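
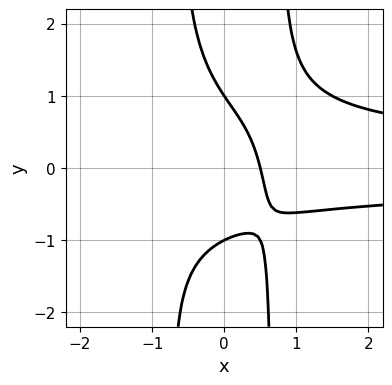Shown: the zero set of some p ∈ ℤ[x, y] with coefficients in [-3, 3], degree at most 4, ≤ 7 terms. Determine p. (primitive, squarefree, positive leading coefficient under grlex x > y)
1. Degree: no degree-3 curve has this shape, so deg p = 4.
2. Checking where it meets the axes: among the integer gridlines, it crosses the y-axis at y ∈ {-1, 1}.
3. Together with the visible shape, these determine p as stated.

2*x^2*y^2 - x*y - y^2 - 2*x + 1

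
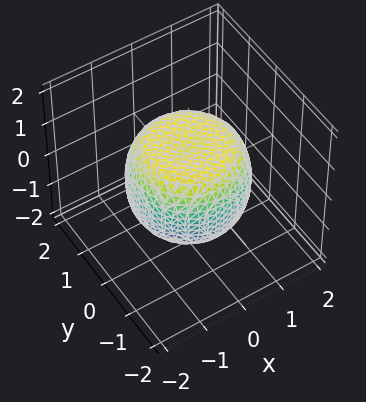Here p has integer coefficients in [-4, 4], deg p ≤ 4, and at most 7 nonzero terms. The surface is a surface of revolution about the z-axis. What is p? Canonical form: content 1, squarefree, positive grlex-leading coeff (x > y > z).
2*x^4 + 4*x^2*y^2 + 2*y^4 - 2*x^2 - 2*y^2 + 3*z^2 - 3

1. Degree: no degree-3 surface has this shape, so deg p = 4.
2. By symmetry, the z-axis is an axis of rotation, so x and y enter only as x² + y².
3. From the visible intercepts: a circular section at z = 1 has radius exactly 1; among the integer gridlines, it crosses the z-axis at z ∈ {-1, 1}.
4. Assembling these constraints gives the stated polynomial.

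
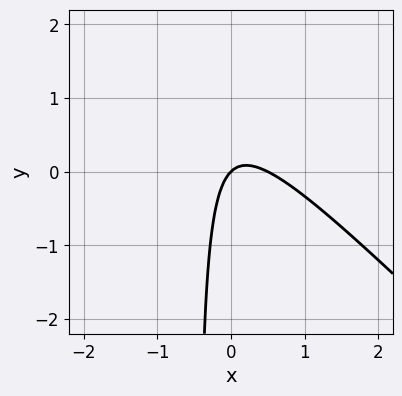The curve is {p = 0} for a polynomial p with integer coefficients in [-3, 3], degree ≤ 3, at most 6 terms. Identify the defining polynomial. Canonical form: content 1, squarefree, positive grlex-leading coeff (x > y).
First, the degree is 2 — no degree-1 curve has this shape.
Then, checking where it meets the axes: it meets the y-axis at y = 0 (among the integer gridlines); one x-axis crossing is at x = 0.
Finally, fitting integer coefficients to these (and the overall shape) gives p.

2*x^2 + 2*x*y - x + y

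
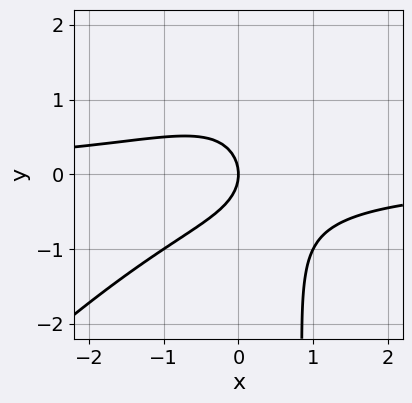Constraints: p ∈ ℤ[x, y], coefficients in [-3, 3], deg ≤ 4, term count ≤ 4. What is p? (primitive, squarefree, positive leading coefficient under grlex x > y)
1. The degree is 3 — the shape is more complex than any degree-2 curve.
2. From the visible intercepts: it meets the y-axis at y = 0 (among the integer gridlines); it crosses the x-axis at the gridline x = 0.
3. Matching integer coefficients to the picture gives p.

x^2*y - x*y^2 + y^2 + x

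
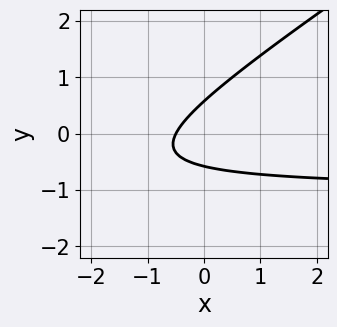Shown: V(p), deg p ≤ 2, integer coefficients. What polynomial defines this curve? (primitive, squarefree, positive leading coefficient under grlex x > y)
2*x*y - 3*y^2 + 2*x + 1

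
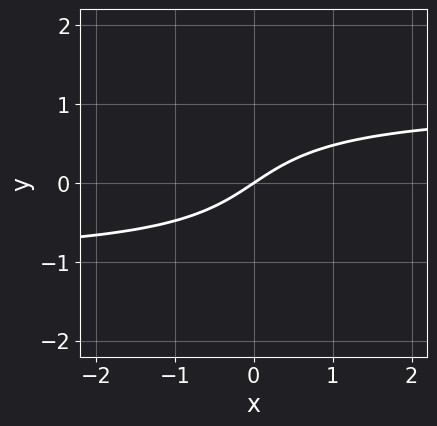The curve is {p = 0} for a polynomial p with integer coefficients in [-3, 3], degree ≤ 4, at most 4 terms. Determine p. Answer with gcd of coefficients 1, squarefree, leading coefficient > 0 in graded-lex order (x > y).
2*x*y^2 + y^3 - 2*x + 3*y

First, degree: no degree-2 curve has this shape, so deg p = 3.
Then, observable constraints: it meets the y-axis at y = 0 (among the integer gridlines); it crosses the x-axis at the gridline x = 0.
Finally, putting this together gives p.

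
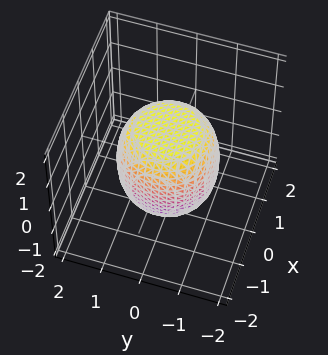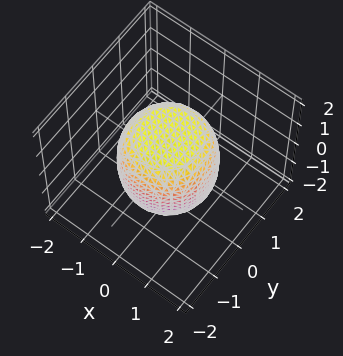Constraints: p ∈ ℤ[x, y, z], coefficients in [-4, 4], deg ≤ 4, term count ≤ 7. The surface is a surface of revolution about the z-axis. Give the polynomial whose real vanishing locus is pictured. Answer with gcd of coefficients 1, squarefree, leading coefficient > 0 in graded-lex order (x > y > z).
1. Degree: a generic line meets the surface in up to 4 points, so deg p = 4.
2. Symmetries: the z-axis is an axis of rotation, so x and y enter only as x² + y².
3. From the axis intercepts and sections: a circular section at z = 1 has radius exactly 1.
4. Matching integer coefficients to the picture gives p.

2*x^4 + 4*x^2*y^2 + 2*y^4 - x^2 - y^2 + 2*z^2 - 3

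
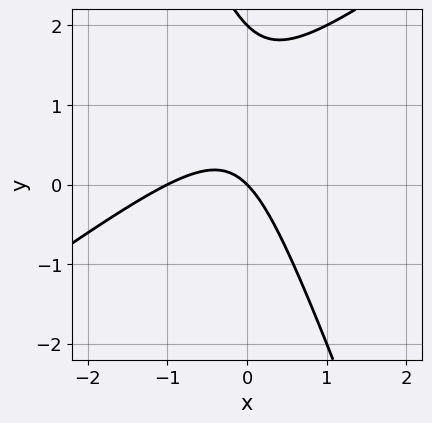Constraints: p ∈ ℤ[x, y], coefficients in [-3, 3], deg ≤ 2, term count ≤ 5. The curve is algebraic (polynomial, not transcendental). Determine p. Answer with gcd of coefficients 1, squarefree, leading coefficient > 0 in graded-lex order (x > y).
2*x^2 - 2*x*y - y^2 + 2*x + 2*y

1. The degree is 2 — the shape is more complex than any degree-1 curve.
2. Observable constraints: the y-axis gridline crossings are at y ∈ {0, 2}; the x-axis gridline crossings are at x ∈ {-1, 0}.
3. Matching integer coefficients to the picture gives p.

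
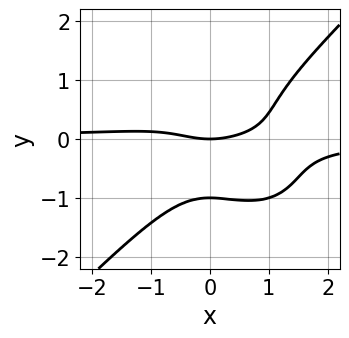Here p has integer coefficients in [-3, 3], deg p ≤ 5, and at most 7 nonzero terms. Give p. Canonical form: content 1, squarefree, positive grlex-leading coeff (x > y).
(a) The degree is 4 — no degree-3 curve has this shape.
(b) From the visible intercepts: one x-axis crossing is at x = 0; among the integer gridlines, it crosses the y-axis at y ∈ {-1, 0}.
(c) The integer polynomial consistent with all of this is the stated p.

3*x^3*y - 3*y^4 - 2*x^2*y + x^2 - 3*y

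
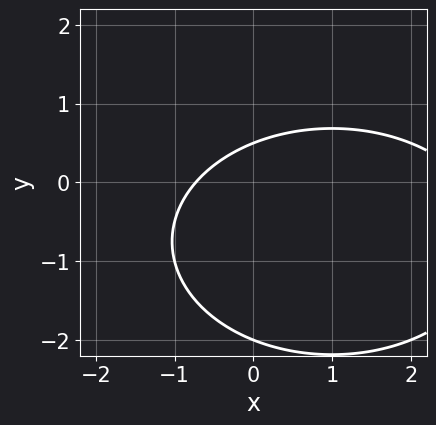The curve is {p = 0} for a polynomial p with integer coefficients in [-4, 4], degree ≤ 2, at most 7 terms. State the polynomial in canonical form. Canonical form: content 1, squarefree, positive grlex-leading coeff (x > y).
x^2 + 2*y^2 - 2*x + 3*y - 2

(a) Degree: the shape is more complex than any degree-1 curve, so deg p = 2.
(b) Reading off the gridlines: it crosses the y-axis at the gridline y = -2.
(c) Together with the visible shape, these determine p as stated.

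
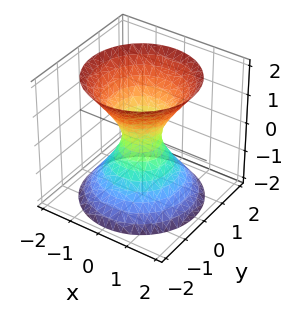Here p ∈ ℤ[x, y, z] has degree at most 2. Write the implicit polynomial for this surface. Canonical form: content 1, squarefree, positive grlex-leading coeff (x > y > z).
(a) The degree is 2 — one connected sheet with a waist; a quadric.
(b) Symmetries: it's symmetric under z → −z, forcing even powers of z; the z-axis is an axis of rotation, so x and y enter only as x² + y².
(c) Observable constraints: a circular section at z = 0 has radius between 0 and 1; no z-intercept at any integer in the box.
(d) Solving for integer coefficients yields p as stated.

3*x^2 + 3*y^2 - 2*z^2 - 1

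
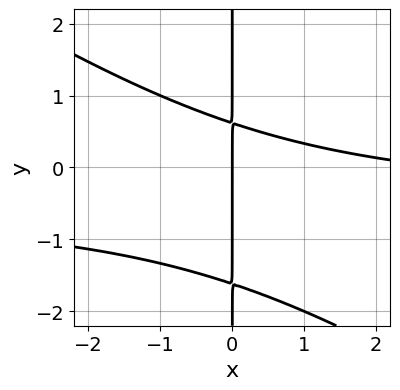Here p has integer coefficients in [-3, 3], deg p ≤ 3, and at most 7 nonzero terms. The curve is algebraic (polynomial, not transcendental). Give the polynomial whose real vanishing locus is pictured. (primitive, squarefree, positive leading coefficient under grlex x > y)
The degree is 3 — the shape is more complex than any degree-2 curve.
From the axis intercepts and sections: it crosses the x-axis at the gridline x = 0; the visible y-axis segment lies entirely on the curve.
Putting this together gives p.

2*x^2*y + 3*x*y^2 + x^2 + 3*x*y - 3*x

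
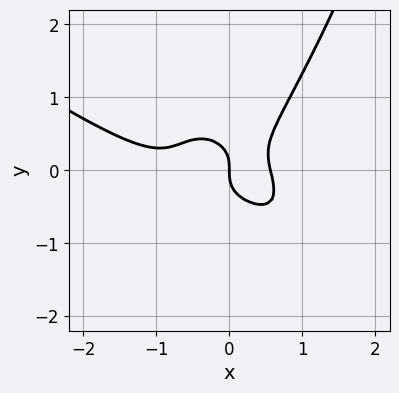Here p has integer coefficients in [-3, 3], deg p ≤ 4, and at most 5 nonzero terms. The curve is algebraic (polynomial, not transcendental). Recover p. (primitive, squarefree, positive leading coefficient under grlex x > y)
2*x^4 + 3*x^3*y + 2*x^3 - 3*y^3 - x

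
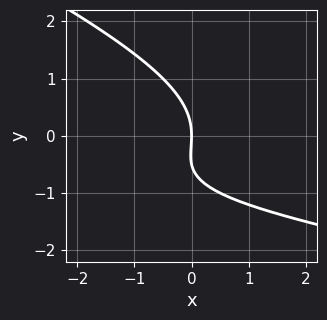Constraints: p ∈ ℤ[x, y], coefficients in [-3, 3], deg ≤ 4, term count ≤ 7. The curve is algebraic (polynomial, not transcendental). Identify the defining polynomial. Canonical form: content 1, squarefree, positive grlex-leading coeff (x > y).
x*y^2 + 2*y^3 + 2*x*y + y^2 + 3*x

The degree is 3 — the shape is more complex than any degree-2 curve.
From the visible intercepts: it meets the x-axis at x = 0 (among the integer gridlines); it crosses the y-axis at the gridline y = 0.
Matching integer coefficients to the picture gives p.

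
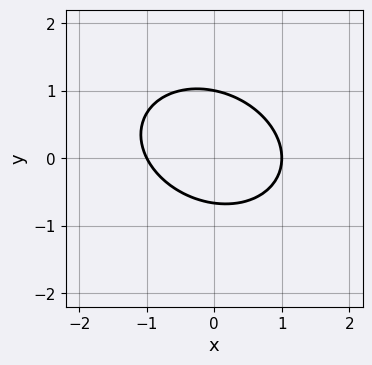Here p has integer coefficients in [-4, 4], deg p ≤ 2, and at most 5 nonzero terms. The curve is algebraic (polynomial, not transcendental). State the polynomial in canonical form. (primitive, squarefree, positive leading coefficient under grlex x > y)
2*x^2 + x*y + 3*y^2 - y - 2

1. deg p = 2. A generic line meets the curve in up to 2 points.
2. From the visible intercepts: the x-axis gridline crossings are at x ∈ {-1, 1}; one y-axis crossing is at y = 1.
3. Solving for integer coefficients yields p as stated.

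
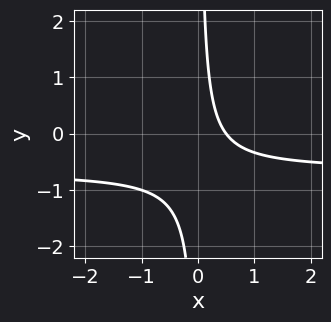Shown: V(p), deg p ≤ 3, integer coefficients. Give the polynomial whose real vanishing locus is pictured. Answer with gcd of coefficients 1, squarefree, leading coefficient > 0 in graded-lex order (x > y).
(a) The degree is 2 — a generic line meets the curve in up to 2 points.
(b) From the visible intercepts: no y-intercept at any integer in the box.
(c) Fitting integer coefficients to these (and the overall shape) gives p.

3*x*y + 2*x - 1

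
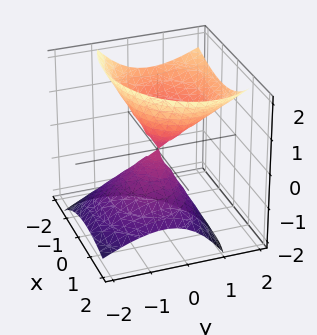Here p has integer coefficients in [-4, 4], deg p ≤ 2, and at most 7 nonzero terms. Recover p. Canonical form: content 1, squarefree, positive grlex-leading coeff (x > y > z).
1. I count 2 distinct pieces. They look like related sheets of one shape, so recover p as a whole.
2. Degree: the shape is more complex than any degree-1 surface, so deg p = 2.
3. Checking where it meets the axes: it crosses the z-axis at the gridline z = 0; it crosses the y-axis at the gridline y = 0; it meets the x-axis at x = 0 (among the integer gridlines).
4. Together with the visible shape, these determine p as stated.

2*x^2 + 2*x*z + 3*y^2 - 3*y*z - 2*z^2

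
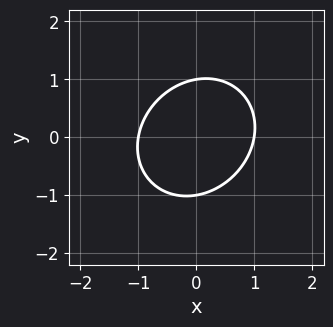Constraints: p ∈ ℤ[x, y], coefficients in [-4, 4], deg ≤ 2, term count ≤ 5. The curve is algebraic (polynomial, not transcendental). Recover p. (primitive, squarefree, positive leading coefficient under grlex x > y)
3*x^2 - x*y + 3*y^2 - 3

(a) The degree is 2 — the shape is more complex than any degree-1 curve.
(b) Against the integer gridlines: the y-axis gridline crossings are at y ∈ {-1, 1}; the x-axis gridline crossings are at x ∈ {-1, 1}.
(c) The integer polynomial consistent with all of this is the stated p.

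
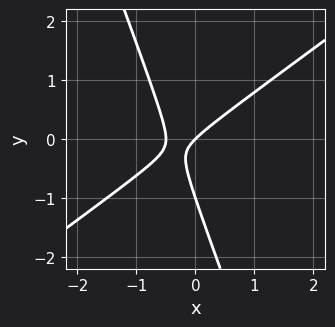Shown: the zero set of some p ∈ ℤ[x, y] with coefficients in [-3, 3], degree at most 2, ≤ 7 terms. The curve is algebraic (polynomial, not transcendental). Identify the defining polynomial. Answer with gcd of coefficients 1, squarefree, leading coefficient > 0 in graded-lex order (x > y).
2*x^2 - 2*x*y - y^2 + x - y

(a) The degree is 2 — no degree-1 curve has this shape.
(b) Reading off the gridlines: it meets the x-axis at x = 0 (among the integer gridlines); among the integer gridlines, it crosses the y-axis at y ∈ {-1, 0}.
(c) The integer polynomial consistent with all of this is the stated p.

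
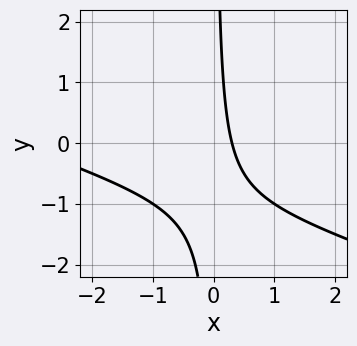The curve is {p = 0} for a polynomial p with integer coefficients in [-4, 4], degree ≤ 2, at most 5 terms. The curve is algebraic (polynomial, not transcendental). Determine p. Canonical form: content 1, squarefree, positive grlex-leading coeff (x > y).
x^2 + 3*x*y + 3*x - 1

1. Degree: the shape is more complex than any degree-1 curve, so deg p = 2.
2. Observable constraints: no y-intercept at any integer in the box.
3. These observations pin down the coefficients.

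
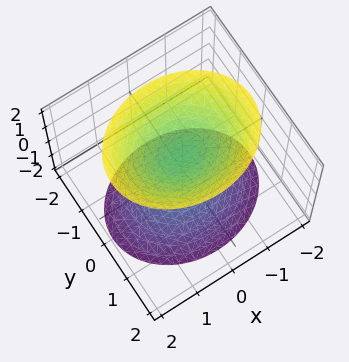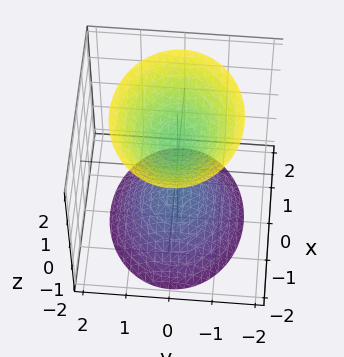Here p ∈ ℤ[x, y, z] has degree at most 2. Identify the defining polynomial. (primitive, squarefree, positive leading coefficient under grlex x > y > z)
First, there are 2 components.
Next, the degree is 2 — two sheets facing apart; a quadric.
Next, symmetries: mirror symmetry x ↦ −x ⇒ only even powers of x; the y ↦ −y reflection is a symmetry, so y appears only in even powers; it's symmetric under z → −z, forcing even powers of z.
Then, from the axis intercepts and sections: it misses every integer gridline on the x-axis; it misses every integer gridline on the y-axis.
Finally, together with the visible shape, these determine p as stated.

2*x^2 + 3*y^2 - 2*z^2 + 2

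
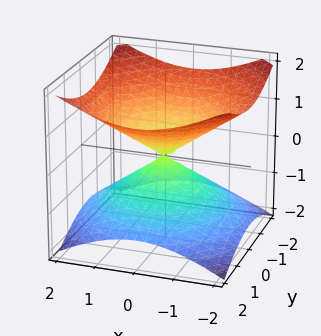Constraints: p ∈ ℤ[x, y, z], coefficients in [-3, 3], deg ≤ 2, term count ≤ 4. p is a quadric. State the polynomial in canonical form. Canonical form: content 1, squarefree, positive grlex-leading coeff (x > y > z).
x^2 + y^2 - 2*z^2

First, degree: two nappes meeting at a single point; a quadric, so deg p = 2.
Next, symmetries: it's symmetric under z → −z, forcing even powers of z; the z-axis is an axis of rotation, so x and y enter only as x² + y².
Then, observable constraints: one z-axis crossing is at z = 0; a circular section at z = -1 has radius between 1 and 2; it meets the y-axis at y = 0 (among the integer gridlines).
Finally, together with the visible shape, these determine p as stated.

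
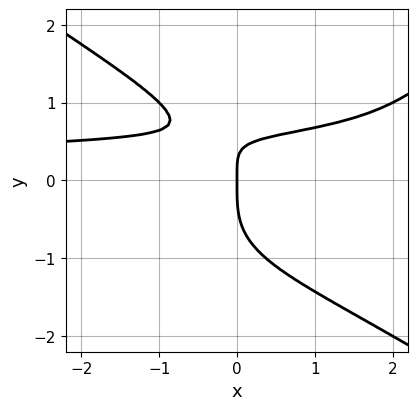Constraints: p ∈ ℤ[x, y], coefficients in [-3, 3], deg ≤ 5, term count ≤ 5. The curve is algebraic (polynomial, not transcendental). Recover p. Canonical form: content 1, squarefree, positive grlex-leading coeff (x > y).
Degree: a generic line meets the curve in up to 4 points, so deg p = 4.
Checking where it meets the axes: it meets the x-axis at x = 0 (among the integer gridlines); it crosses the y-axis at the gridline y = 0.
These observations pin down the coefficients.

x^2*y^2 - 2*y^4 - 3*x*y + 2*x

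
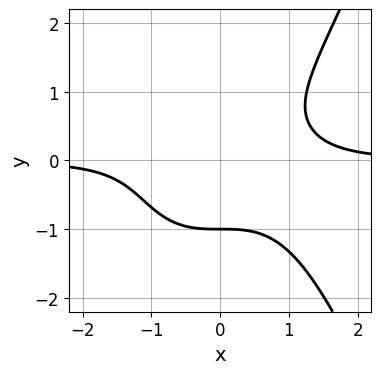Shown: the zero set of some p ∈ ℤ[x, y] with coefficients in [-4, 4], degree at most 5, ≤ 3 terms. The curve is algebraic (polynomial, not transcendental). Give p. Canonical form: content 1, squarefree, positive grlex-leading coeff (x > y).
x^3*y - y^3 - 1

The degree is 4 — no degree-3 curve has this shape.
Reading off the gridlines: it meets the y-axis at y = -1 (among the integer gridlines); it misses every integer gridline on the x-axis.
Assembling these constraints gives the stated polynomial.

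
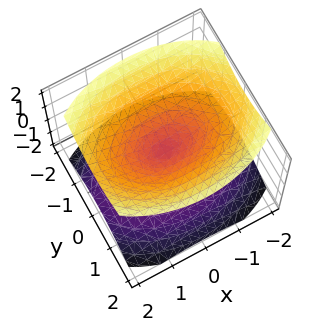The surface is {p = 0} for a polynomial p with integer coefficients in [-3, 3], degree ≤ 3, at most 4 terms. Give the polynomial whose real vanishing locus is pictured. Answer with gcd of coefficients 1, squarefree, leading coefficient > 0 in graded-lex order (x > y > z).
1. I count 2 distinct pieces. They look like related sheets of one shape, so recover p as a whole.
2. Degree: a double cone through the origin; a quadric, so deg p = 2.
3. Symmetries: it's symmetric under z → −z, forcing even powers of z; the x ↦ −x reflection is a symmetry, so x appears only in even powers; it's symmetric under y → −y, forcing even powers of y.
4. From the visible intercepts: it meets the x-axis at x = 0 (among the integer gridlines); it meets the z-axis at z = 0 (among the integer gridlines).
5. These observations pin down the coefficients.

x^2 + 2*y^2 - 2*z^2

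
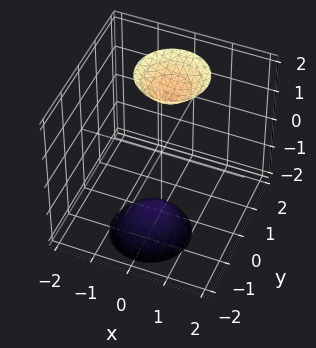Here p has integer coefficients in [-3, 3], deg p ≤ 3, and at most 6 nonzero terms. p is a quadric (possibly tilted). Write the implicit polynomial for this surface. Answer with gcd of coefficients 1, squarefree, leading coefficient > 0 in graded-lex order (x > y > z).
3*x^2 + 3*y^2 - 2*y*z - z^2 + 3

1. There are 2 components.
2. deg p = 2.
3. Reading off the gridlines: the surface avoids every integer x-axis point in the box; the surface avoids every integer y-axis point in the box.
4. Assembling these constraints gives the stated polynomial.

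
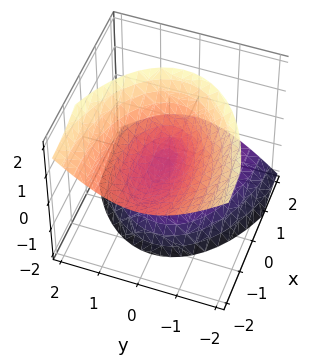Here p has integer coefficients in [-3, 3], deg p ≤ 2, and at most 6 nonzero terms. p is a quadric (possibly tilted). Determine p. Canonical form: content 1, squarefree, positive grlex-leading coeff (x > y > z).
I count 2 distinct pieces. Treating them together as one polynomial.
deg p = 2. A generic line meets the surface in up to 2 points.
From the axis intercepts and sections: it meets the y-axis at y = 0 (among the integer gridlines); it crosses the z-axis at the gridline z = 0; it meets the x-axis at x = 0 (among the integer gridlines).
The integer polynomial consistent with all of this is the stated p.

x^2 + 3*x*z + 3*y^2 - 2*z^2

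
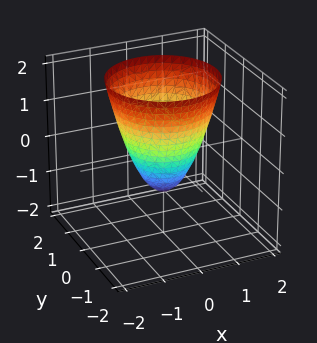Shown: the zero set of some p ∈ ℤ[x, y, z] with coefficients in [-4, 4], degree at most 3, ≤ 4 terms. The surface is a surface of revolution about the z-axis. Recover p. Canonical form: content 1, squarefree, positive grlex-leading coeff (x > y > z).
3*x^2 + 3*y^2 - 2*z - 2

1. The degree is 2 — no degree-1 surface has this shape.
2. By symmetry, the surface is invariant under rotation about z: p = q(x² + y², z).
3. Reading off the gridlines: a circular section at z = 0 has radius between 0 and 1; it crosses the z-axis at the gridline z = -1.
4. These observations pin down the coefficients.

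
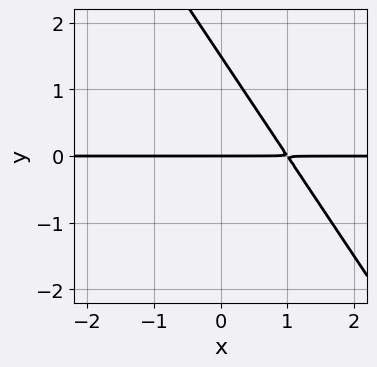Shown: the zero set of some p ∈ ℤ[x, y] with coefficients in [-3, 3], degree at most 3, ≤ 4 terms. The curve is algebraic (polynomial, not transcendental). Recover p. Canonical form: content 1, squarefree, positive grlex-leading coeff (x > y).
3*x*y + 2*y^2 - 3*y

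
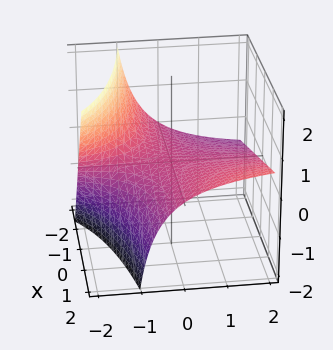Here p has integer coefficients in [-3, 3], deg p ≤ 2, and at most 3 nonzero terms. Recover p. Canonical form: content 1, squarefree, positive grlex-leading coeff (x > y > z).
x*y - 2*y*z - 3*z

(a) The degree is 2 — no degree-1 surface has this shape.
(b) Against the integer gridlines: it crosses the z-axis at the gridline z = 0; every point of the y-axis in the box is on the surface; every point of the x-axis in the box is on the surface.
(c) Together with the visible shape, these determine p as stated.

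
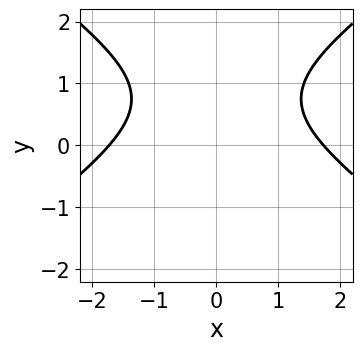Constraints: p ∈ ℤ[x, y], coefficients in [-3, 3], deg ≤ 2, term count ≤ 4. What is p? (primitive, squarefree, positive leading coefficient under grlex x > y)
deg p = 2. A generic line meets the curve in up to 2 points.
Symmetries: it's symmetric under x → −x, forcing even powers of x.
Observable constraints: it misses every integer gridline on the y-axis.
Assembling these constraints gives the stated polynomial.

x^2 - 2*y^2 + 3*y - 3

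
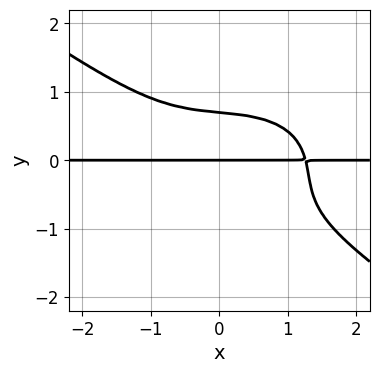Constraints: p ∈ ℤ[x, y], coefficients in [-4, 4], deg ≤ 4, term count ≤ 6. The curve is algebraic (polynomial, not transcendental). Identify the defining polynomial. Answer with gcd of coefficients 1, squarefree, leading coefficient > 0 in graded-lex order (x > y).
x^3*y + 3*y^4 + x*y^2 + 2*y^3 - 2*y

(a) Degree: a generic line meets the curve in up to 4 points, so deg p = 4.
(b) From the visible intercepts: it meets the y-axis at y = 0 (among the integer gridlines); the visible x-axis segment lies entirely on the curve.
(c) Assembling these constraints gives the stated polynomial.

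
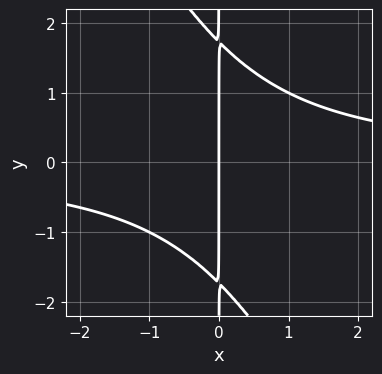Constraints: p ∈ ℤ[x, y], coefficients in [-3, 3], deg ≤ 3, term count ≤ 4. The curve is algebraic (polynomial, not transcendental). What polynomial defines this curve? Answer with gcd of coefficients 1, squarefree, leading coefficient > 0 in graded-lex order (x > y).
2*x^2*y + x*y^2 - 3*x

First, deg p = 3. No degree-2 curve has this shape.
Next, from the visible intercepts: the visible y-axis segment lies entirely on the curve; it crosses the x-axis at the gridline x = 0.
Finally, matching integer coefficients to the picture gives p.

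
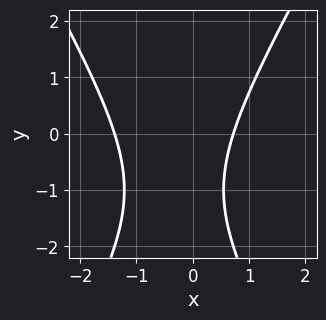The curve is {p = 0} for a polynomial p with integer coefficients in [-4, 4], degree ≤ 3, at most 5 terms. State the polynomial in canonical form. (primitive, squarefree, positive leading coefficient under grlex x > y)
3*x^2 - y^2 + 2*x - 2*y - 3

(a) deg p = 2.
(b) Observable constraints: it misses every integer gridline on the y-axis.
(c) The integer polynomial consistent with all of this is the stated p.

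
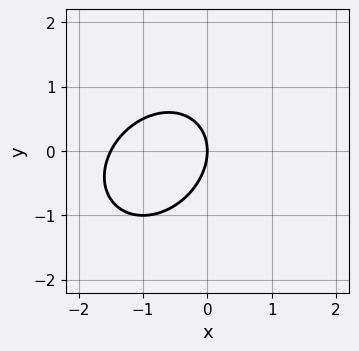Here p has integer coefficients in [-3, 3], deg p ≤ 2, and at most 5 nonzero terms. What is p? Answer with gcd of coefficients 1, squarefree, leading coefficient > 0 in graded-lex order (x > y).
1. The degree is 2 — the shape is more complex than any degree-1 curve.
2. From the visible intercepts: one x-axis crossing is at x = 0; it meets the y-axis at y = 0 (among the integer gridlines).
3. Putting this together gives p.

2*x^2 - x*y + 2*y^2 + 3*x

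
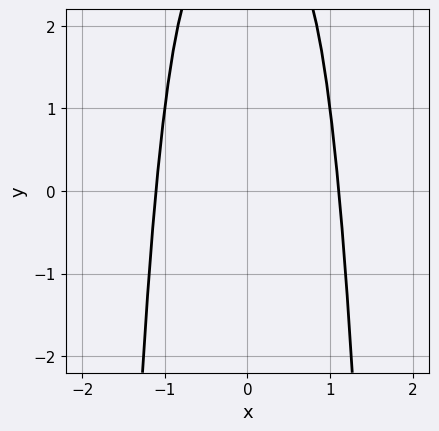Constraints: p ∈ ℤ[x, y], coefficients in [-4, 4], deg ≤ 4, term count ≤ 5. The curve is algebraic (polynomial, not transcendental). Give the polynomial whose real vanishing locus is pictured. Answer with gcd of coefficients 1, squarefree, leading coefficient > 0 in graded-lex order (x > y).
(a) deg p = 4. The shape is more complex than any degree-3 curve.
(b) Symmetries: mirror symmetry x ↦ −x ⇒ only even powers of x.
(c) Observable constraints: the curve avoids every integer y-axis point in the box.
(d) Matching integer coefficients to the picture gives p.

2*x^4 + y - 3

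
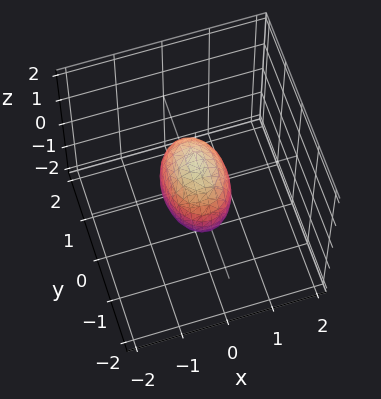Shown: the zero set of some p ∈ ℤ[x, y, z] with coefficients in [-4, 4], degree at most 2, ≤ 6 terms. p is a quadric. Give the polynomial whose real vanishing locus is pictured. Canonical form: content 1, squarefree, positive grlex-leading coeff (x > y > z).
1. Degree: bounded and convex; a quadric, so deg p = 2.
2. Symmetries: it's symmetric under y → −y, forcing even powers of y; mirror symmetry x ↦ −x ⇒ only even powers of x; it's symmetric under z → −z, forcing even powers of z.
3. Reading off the gridlines: among the integer gridlines, it crosses the z-axis at z ∈ {-1, 1}; among the integer gridlines, it crosses the y-axis at y ∈ {-1, 1}.
4. Putting this together gives p.

2*x^2 + y^2 + z^2 - 1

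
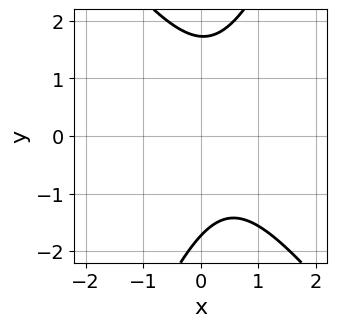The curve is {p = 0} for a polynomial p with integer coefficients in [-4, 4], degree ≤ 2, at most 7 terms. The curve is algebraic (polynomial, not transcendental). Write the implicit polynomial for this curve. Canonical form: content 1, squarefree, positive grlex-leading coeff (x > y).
3*x^2 + x*y - y^2 - 2*x + 3

First, the degree is 2 — no degree-1 curve has this shape.
Next, from the visible intercepts: it misses every integer gridline on the x-axis.
Finally, assembling these constraints gives the stated polynomial.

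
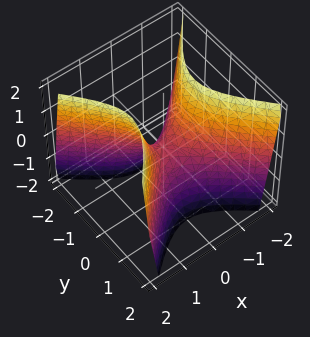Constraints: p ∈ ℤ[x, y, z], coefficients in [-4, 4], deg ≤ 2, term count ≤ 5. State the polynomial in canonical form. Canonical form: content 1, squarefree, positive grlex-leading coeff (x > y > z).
2*x^2 - 2*y^2 - z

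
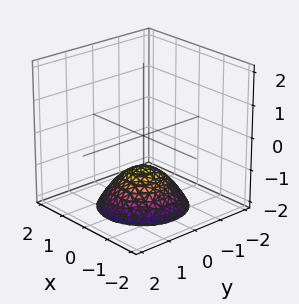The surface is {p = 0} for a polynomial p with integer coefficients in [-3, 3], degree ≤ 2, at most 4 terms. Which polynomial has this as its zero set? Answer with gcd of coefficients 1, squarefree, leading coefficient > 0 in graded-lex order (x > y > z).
2*x^2 + 2*y^2 + 3*z + 3

First, deg p = 2.
Next, symmetries: rotational symmetry about the z-axis ⇒ p depends on x, y only through x² + y².
Next, checking where it meets the axes: no x-intercept at any integer in the box; no y-intercept at any integer in the box.
Finally, together with the visible shape, these determine p as stated.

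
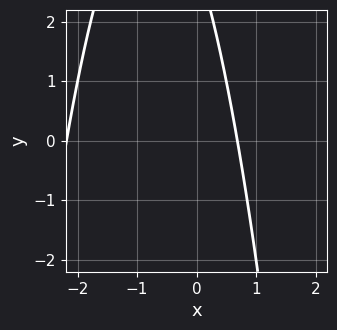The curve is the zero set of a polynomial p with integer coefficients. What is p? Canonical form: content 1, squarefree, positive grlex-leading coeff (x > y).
2*x^2 + 3*x + y - 3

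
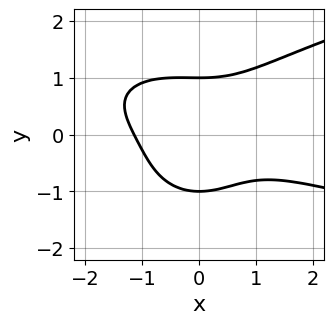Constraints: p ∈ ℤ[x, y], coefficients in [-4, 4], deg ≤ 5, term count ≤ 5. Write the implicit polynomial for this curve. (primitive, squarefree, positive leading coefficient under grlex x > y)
(a) The degree is 4 — a generic line meets the curve in up to 4 points.
(b) Against the integer gridlines: among the integer gridlines, it crosses the y-axis at y ∈ {-1, 1}.
(c) Matching integer coefficients to the picture gives p.

2*x^2*y^2 + 3*y^4 - 2*x^3 - 3*x^2*y - 3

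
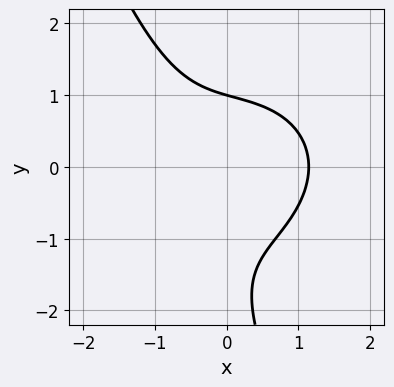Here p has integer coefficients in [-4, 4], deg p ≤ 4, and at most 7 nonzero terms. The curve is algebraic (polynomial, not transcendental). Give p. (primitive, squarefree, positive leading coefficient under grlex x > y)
2*x^3 + 2*x*y^2 + y^3 + 2*y^2 - 3

(a) Degree: the shape is more complex than any degree-2 curve, so deg p = 3.
(b) Against the integer gridlines: one y-axis crossing is at y = 1.
(c) Fitting integer coefficients to these (and the overall shape) gives p.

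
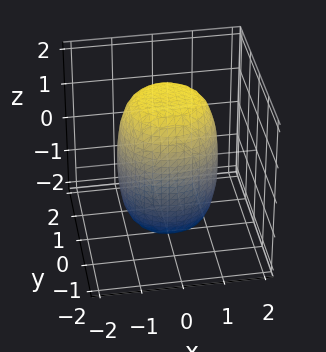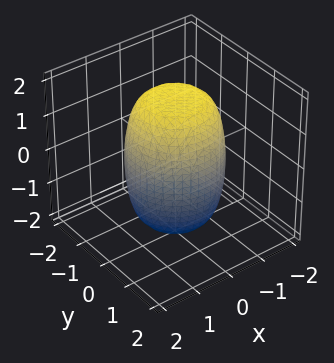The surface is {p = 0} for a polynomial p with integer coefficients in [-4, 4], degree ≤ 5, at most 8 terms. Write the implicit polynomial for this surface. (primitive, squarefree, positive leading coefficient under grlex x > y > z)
1. Degree: a generic line meets the surface in up to 4 points, so deg p = 4.
2. Symmetries: every cross-section ⟂ z is a circle, so x, y appear only via x² + y².
3. Against the integer gridlines: a circular section at z = -1 has radius between 1 and 2.
4. The integer polynomial consistent with all of this is the stated p.

2*x^4 + 4*x^2*y^2 + 2*y^4 - x^2 - y^2 + z^2 - 3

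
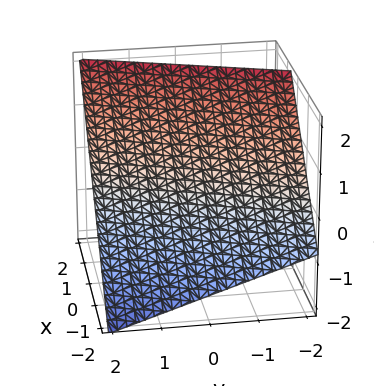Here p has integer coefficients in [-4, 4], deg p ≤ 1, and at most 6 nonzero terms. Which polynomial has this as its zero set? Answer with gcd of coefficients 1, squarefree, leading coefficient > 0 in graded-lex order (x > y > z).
1. Degree: every cross-section is a straight line — this is a plane, so deg p = 1.
2. Observable constraints: it crosses the y-axis at the gridline y = 2.
3. The integer polynomial consistent with all of this is the stated p.

3*x - y - 3*z + 2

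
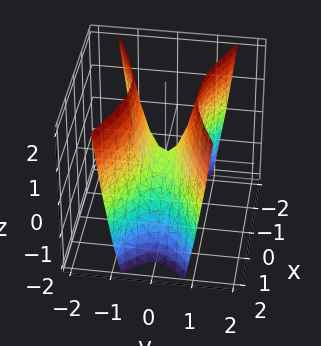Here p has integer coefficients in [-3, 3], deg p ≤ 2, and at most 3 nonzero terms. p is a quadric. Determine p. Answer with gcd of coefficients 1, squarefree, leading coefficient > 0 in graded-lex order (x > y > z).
x^2 - 3*y^2 + z

The degree is 2 — a saddle surface; a quadric.
Symmetries: the y ↦ −y reflection is a symmetry, so y appears only in even powers; the x ↦ −x reflection is a symmetry, so x appears only in even powers.
Against the integer gridlines: it crosses the z-axis at the gridline z = 0; it meets the x-axis at x = 0 (among the integer gridlines).
Solving for integer coefficients yields p as stated.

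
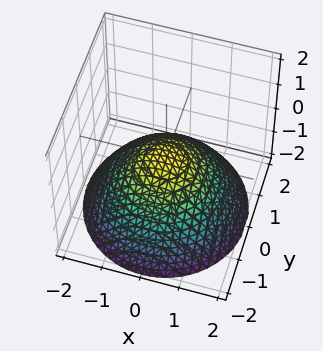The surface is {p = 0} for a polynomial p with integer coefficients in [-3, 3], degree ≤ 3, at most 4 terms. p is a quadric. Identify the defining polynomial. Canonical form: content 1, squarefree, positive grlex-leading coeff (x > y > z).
Degree: a paraboloid; a quadric, so deg p = 2.
Symmetries: rotational symmetry about the z-axis ⇒ p depends on x, y only through x² + y².
From the visible intercepts: one y-axis crossing is at y = 0; a circular section at z = -1 has radius between 1 and 2; one x-axis crossing is at x = 0.
These observations pin down the coefficients.

x^2 + y^2 + 2*z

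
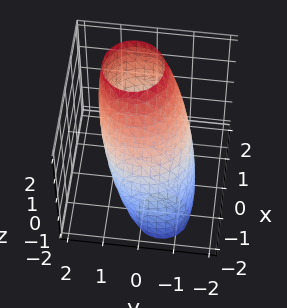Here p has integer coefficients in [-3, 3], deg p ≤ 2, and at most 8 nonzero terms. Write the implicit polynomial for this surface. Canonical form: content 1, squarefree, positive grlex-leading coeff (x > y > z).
(a) The degree is 2 — the shape is more complex than any degree-1 surface.
(b) The integer polynomial consistent with all of this is the stated p.

2*x^2 - 2*x*z + 2*y^2 - y*z + z^2 - 3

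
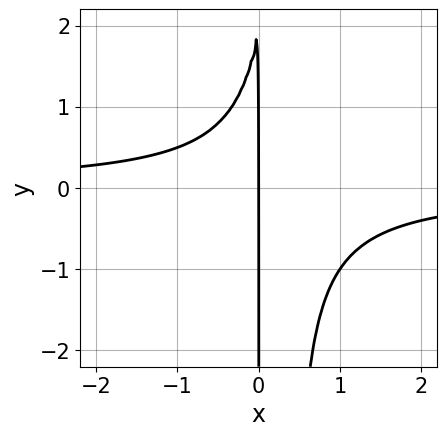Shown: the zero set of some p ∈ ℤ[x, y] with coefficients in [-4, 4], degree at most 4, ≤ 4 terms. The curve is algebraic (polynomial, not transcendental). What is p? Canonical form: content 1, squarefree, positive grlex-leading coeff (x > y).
3*x^2*y - x*y + 2*x

First, degree: a generic line meets the curve in up to 3 points, so deg p = 3.
Then, against the integer gridlines: every point of the y-axis in the box is on the curve; it crosses the x-axis at the gridline x = 0.
Finally, matching integer coefficients to the picture gives p.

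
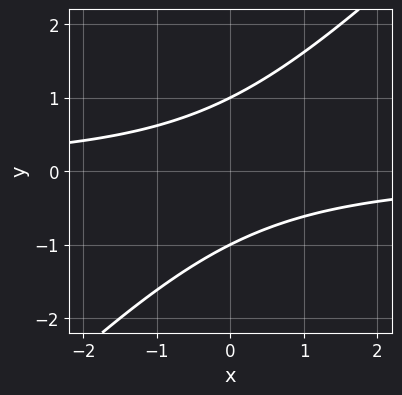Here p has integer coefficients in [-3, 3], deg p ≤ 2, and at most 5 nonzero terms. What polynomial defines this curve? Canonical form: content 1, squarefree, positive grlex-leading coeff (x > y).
The degree is 2 — the shape is more complex than any degree-1 curve.
Against the integer gridlines: among the integer gridlines, it crosses the y-axis at y ∈ {-1, 1}; it misses every integer gridline on the x-axis.
Assembling these constraints gives the stated polynomial.

x*y - y^2 + 1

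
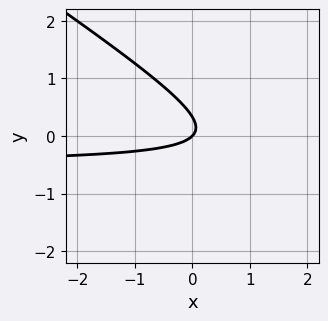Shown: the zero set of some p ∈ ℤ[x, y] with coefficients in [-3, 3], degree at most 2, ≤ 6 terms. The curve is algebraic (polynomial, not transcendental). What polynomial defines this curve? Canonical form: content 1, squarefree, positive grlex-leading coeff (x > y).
2*x*y + 3*y^2 + x - y

1. The degree is 2 — the shape is more complex than any degree-1 curve.
2. Checking where it meets the axes: one y-axis crossing is at y = 0; one x-axis crossing is at x = 0.
3. Fitting integer coefficients to these (and the overall shape) gives p.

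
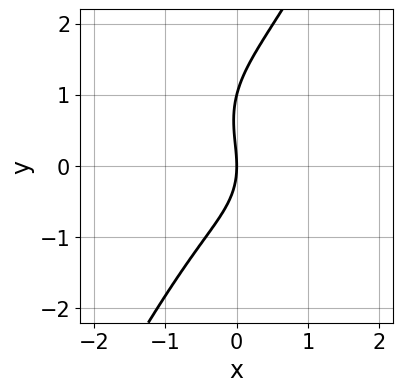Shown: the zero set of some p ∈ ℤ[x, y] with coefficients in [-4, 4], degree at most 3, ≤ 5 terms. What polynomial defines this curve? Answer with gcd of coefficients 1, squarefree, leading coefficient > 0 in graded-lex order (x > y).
3*x^3 + x*y^2 - y^3 + y^2 + 3*x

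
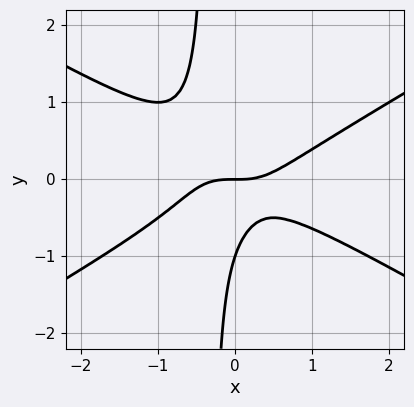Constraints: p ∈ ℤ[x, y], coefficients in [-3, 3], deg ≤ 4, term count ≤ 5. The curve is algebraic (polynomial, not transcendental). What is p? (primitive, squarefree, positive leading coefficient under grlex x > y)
First, degree: no degree-2 curve has this shape, so deg p = 3.
Then, reading off the gridlines: among the integer gridlines, it crosses the y-axis at y ∈ {-1, 0}; it meets the x-axis at x = 0 (among the integer gridlines).
Finally, matching integer coefficients to the picture gives p.

x^3 - 3*x*y^2 - y^2 - y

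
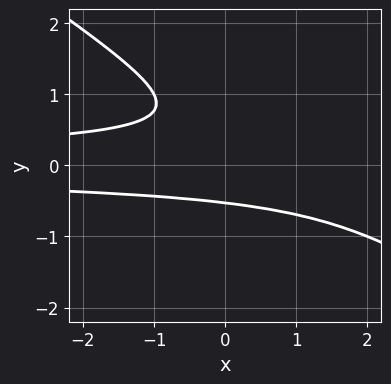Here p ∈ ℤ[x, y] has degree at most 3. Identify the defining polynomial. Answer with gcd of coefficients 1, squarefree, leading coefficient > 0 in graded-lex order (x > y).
1. Degree: the shape is more complex than any degree-2 curve, so deg p = 3.
2. Observable constraints: no x-intercept at any integer in the box.
3. These observations pin down the coefficients.

2*x*y^2 + 3*y^3 - 2*y^2 + 1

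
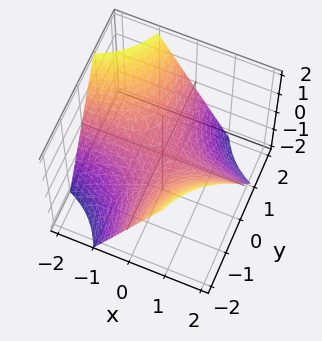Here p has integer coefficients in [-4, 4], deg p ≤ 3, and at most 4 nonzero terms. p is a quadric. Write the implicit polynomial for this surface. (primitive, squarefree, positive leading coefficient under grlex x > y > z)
x*y + z

(a) The degree is 2 — a saddle surface; a quadric.
(b) Observable constraints: it meets the z-axis at z = 0 (among the integer gridlines); every point of the x-axis in the box is on the surface; the visible y-axis segment lies entirely on the surface.
(c) Assembling these constraints gives the stated polynomial.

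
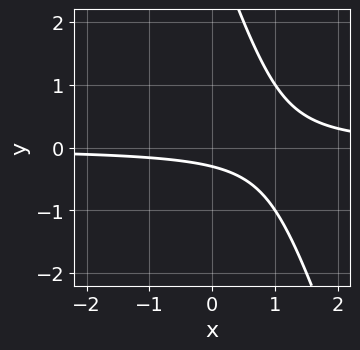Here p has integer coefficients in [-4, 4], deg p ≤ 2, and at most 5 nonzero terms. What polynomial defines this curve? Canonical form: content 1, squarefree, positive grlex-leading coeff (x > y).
1. deg p = 2. A generic line meets the curve in up to 2 points.
2. Reading off the gridlines: it misses every integer gridline on the x-axis.
3. The integer polynomial consistent with all of this is the stated p.

3*x*y + y^2 - 3*y - 1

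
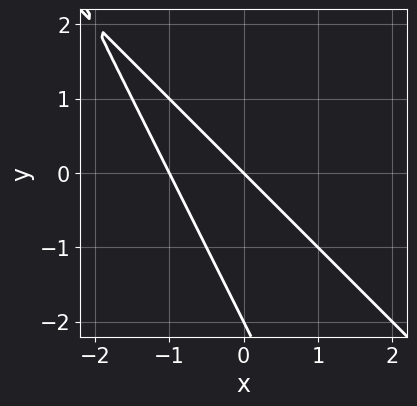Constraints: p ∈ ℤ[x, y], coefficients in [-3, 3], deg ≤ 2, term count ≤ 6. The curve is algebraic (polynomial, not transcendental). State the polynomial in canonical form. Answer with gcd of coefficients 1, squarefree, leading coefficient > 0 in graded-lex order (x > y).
2*x^2 + 3*x*y + y^2 + 2*x + 2*y

First, the degree is 2 — no degree-1 curve has this shape.
Then, checking where it meets the axes: among the integer gridlines, it crosses the y-axis at y ∈ {-2, 0}; the x-axis gridline crossings are at x ∈ {-1, 0}.
Finally, solving for integer coefficients yields p as stated.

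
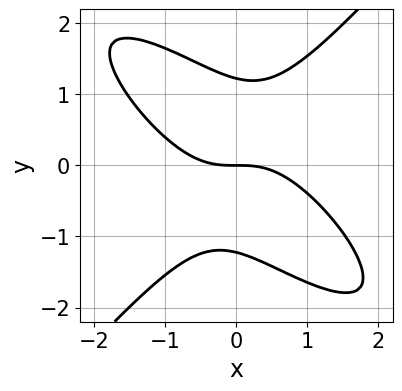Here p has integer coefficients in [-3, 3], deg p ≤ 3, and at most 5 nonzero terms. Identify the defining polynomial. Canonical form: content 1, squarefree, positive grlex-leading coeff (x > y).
(a) Degree: no degree-2 curve has this shape, so deg p = 3.
(b) Against the integer gridlines: it crosses the x-axis at the gridline x = 0; it crosses the y-axis at the gridline y = 0.
(c) Fitting integer coefficients to these (and the overall shape) gives p.

2*x^3 + 2*x^2*y - x*y^2 - 2*y^3 + 3*y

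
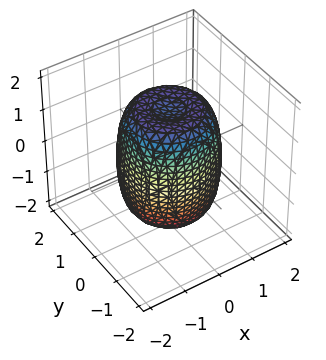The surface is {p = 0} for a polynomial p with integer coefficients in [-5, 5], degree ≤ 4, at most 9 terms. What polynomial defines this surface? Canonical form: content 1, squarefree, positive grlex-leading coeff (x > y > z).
1. deg p = 4.
2. Symmetries: rotational symmetry about the z-axis ⇒ p depends on x, y only through x² + y².
3. From the visible intercepts: a circular section at z = -1 has radius between 1 and 2.
4. Fitting integer coefficients to these (and the overall shape) gives p.

2*x^4 + 4*x^2*y^2 + 2*y^4 - 2*x^2 - 2*y^2 + z^2 - 2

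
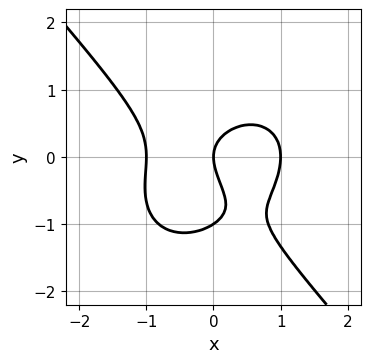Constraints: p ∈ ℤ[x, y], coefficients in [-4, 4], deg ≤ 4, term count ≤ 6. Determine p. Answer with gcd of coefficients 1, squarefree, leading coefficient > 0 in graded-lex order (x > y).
First, deg p = 3. The shape is more complex than any degree-2 curve.
Next, against the integer gridlines: among the integer gridlines, it crosses the x-axis at x ∈ {-1, 0, 1}; the y-axis gridline crossings are at y ∈ {-1, 0}.
Finally, these observations pin down the coefficients.

3*x^3 + x*y^2 + 3*y^3 + 3*y^2 - 3*x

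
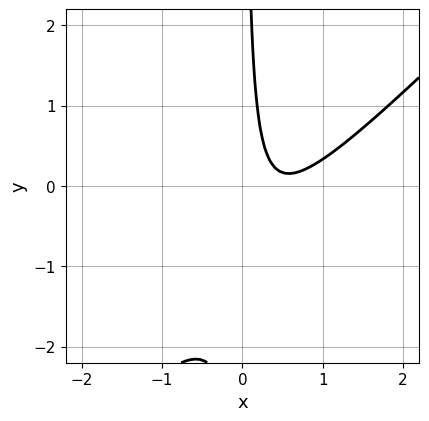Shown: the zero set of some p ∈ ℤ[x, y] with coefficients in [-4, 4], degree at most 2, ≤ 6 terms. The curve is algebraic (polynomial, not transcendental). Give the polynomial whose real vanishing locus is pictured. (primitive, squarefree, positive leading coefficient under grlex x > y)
3*x^2 - 3*x*y - 3*x + 1

1. deg p = 2.
2. Checking where it meets the axes: it misses every integer gridline on the x-axis; no y-intercept at any integer in the box.
3. Together with the visible shape, these determine p as stated.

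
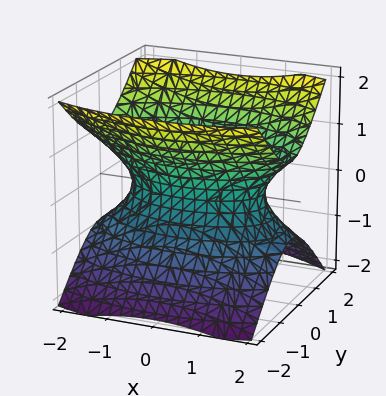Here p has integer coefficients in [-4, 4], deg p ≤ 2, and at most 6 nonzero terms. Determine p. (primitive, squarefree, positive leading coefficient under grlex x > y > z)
(a) deg p = 2. An hourglass — one-sheet hyperboloid; a quadric.
(b) Symmetries: the y ↦ −y reflection is a symmetry, so y appears only in even powers; the z ↦ −z reflection is a symmetry, so z appears only in even powers; mirror symmetry x ↦ −x ⇒ only even powers of x.
(c) Against the integer gridlines: the surface avoids every integer z-axis point in the box.
(d) These observations pin down the coefficients.

x^2 + 3*y^2 - 3*z^2 - 2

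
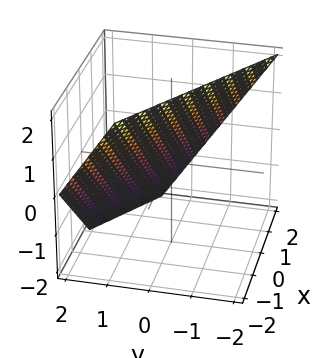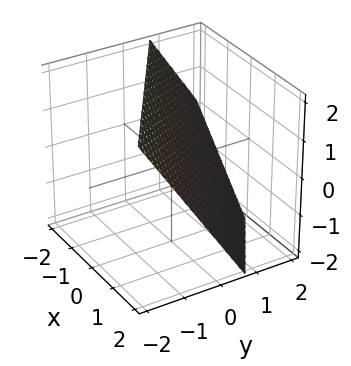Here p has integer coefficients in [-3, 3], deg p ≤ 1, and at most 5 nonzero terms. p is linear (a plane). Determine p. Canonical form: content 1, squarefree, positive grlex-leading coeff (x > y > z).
The degree is 1 — every cross-section is a straight line — this is a plane.
From the axis intercepts and sections: it crosses the z-axis at the gridline z = 1; it meets the x-axis at x = 1 (among the integer gridlines).
Together with the visible shape, these determine p as stated.

2*x + 3*y + 2*z - 2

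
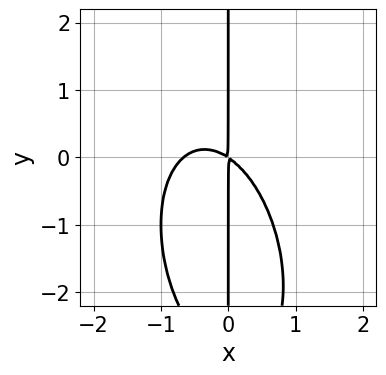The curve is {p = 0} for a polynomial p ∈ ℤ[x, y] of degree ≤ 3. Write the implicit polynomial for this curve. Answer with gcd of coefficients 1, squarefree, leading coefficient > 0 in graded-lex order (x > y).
3*x^3 + x^2*y + x*y^2 + 2*x^2 + 3*x*y

deg p = 3. The shape is more complex than any degree-2 curve.
Checking where it meets the axes: the visible y-axis segment lies entirely on the curve.
Together with the visible shape, these determine p as stated.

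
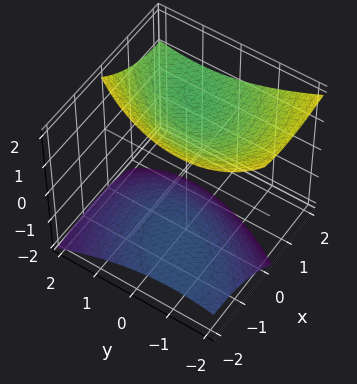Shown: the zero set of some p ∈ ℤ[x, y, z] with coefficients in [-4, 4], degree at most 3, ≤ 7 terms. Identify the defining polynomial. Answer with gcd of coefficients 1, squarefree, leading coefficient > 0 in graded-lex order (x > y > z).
1. I count 2 distinct pieces.
2. The degree is 2 — no degree-1 surface has this shape.
3. From the visible intercepts: the surface avoids every integer y-axis point in the box; the surface avoids every integer x-axis point in the box.
4. Matching integer coefficients to the picture gives p.

x^2 - x*y - 2*x*z + y^2 - 2*z^2 + 3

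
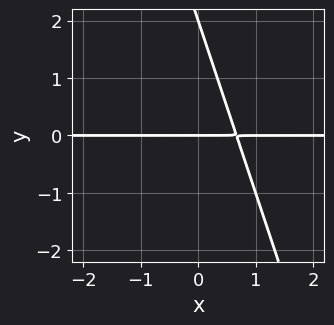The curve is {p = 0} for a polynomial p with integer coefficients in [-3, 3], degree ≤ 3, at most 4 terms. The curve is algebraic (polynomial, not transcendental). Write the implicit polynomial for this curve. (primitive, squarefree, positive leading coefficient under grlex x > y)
(a) Degree: a generic line meets the curve in up to 2 points, so deg p = 2.
(b) Observable constraints: the y-axis gridline crossings are at y ∈ {0, 2}; the visible x-axis segment lies entirely on the curve.
(c) Assembling these constraints gives the stated polynomial.

3*x*y + y^2 - 2*y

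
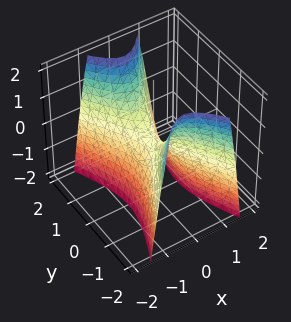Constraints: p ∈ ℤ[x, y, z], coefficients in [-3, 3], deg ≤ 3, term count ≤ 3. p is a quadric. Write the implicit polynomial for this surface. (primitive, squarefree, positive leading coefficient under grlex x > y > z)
(a) Degree: a hyperbolic paraboloid; a quadric, so deg p = 2.
(b) Symmetries: the x ↦ −x reflection is a symmetry, so x appears only in even powers; it's symmetric under y → −y, forcing even powers of y.
(c) Reading off the gridlines: it meets the x-axis at x = 0 (among the integer gridlines); it crosses the y-axis at the gridline y = 0.
(d) Solving for integer coefficients yields p as stated.

3*x^2 - y^2 + z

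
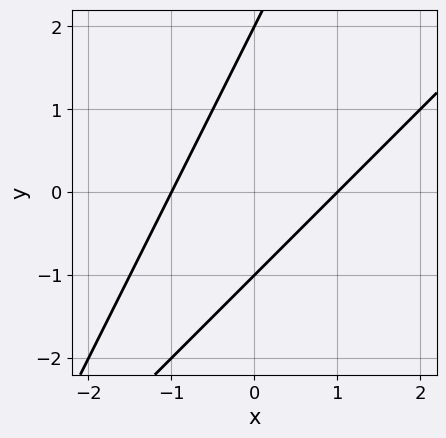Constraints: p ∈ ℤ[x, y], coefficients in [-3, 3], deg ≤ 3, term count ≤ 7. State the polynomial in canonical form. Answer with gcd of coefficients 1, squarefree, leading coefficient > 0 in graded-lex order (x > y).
2*x^2 - 3*x*y + y^2 - y - 2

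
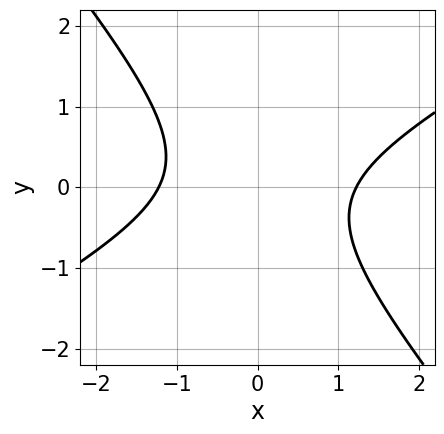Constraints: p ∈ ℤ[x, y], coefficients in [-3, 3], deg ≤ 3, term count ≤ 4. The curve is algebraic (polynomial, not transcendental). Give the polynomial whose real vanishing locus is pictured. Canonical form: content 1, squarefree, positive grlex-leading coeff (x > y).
2*x^2 - 2*x*y - 3*y^2 - 3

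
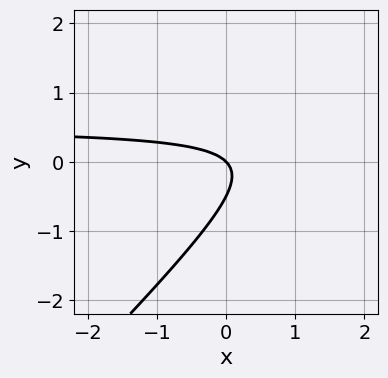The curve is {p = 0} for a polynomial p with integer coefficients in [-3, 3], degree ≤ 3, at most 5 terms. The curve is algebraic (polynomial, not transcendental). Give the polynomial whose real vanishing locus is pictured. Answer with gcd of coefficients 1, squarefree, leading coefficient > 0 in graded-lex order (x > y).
1. Degree: the shape is more complex than any degree-1 curve, so deg p = 2.
2. From the axis intercepts and sections: it crosses the x-axis at the gridline x = 0; it crosses the y-axis at the gridline y = 0.
3. Matching integer coefficients to the picture gives p.

2*x*y - 2*y^2 - x - y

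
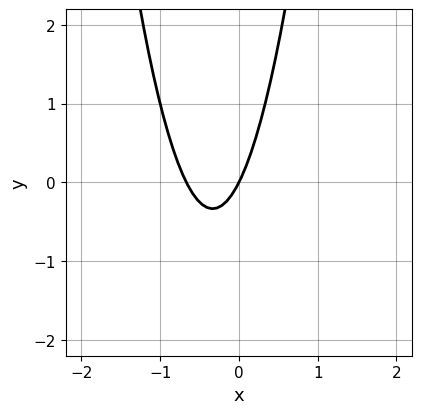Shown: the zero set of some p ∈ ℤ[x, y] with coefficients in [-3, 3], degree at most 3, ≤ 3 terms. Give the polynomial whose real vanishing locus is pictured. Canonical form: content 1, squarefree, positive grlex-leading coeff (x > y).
3*x^2 + 2*x - y

(a) Degree: a generic line meets the curve in up to 2 points, so deg p = 2.
(b) Observable constraints: it meets the x-axis at x = 0 (among the integer gridlines); it crosses the y-axis at the gridline y = 0.
(c) The integer polynomial consistent with all of this is the stated p.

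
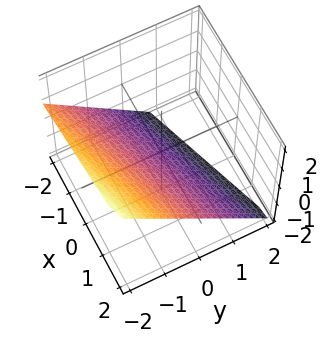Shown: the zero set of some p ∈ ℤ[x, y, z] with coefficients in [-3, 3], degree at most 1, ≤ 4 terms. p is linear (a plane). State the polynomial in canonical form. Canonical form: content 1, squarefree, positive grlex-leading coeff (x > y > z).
x - 3*y - 3*z - 2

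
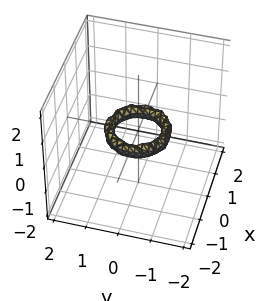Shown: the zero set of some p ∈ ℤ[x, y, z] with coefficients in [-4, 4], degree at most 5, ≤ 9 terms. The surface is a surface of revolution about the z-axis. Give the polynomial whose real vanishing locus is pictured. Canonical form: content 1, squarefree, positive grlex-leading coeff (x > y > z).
deg p = 4. The shape is more complex than any degree-3 surface.
By symmetry, every cross-section ⟂ z is a circle, so x, y appear only via x² + y².
From the axis intercepts and sections: the x-axis gridline crossings are at x ∈ {-1, 1}; no z-intercept at any integer in the box.
Solving for integer coefficients yields p as stated. Check: (0, -1, 0) on the y-axis lies on the surface, and p(0, -1, 0) = 0. ✓

2*x^4 + 4*x^2*y^2 + 2*y^4 - 3*x^2 - 3*y^2 + 2*z^2 + 1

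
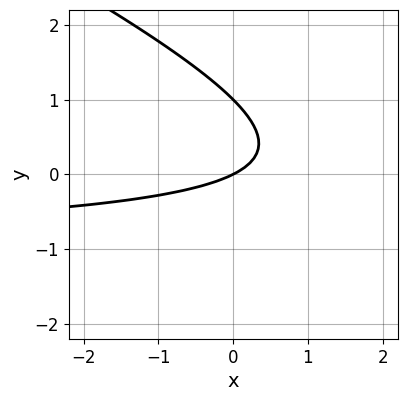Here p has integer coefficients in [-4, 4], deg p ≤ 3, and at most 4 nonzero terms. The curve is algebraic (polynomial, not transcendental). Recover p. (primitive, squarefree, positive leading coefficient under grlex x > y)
deg p = 2. No degree-1 curve has this shape.
Observable constraints: the y-axis gridline crossings are at y ∈ {0, 1}; it crosses the x-axis at the gridline x = 0.
Assembling these constraints gives the stated polynomial.

x*y + 2*y^2 + x - 2*y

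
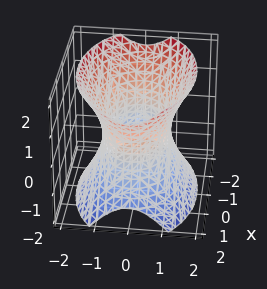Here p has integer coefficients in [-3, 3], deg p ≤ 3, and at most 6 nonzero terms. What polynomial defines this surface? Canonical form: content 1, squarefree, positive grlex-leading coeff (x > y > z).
(a) Degree: an hourglass — one-sheet hyperboloid; a quadric, so deg p = 2.
(b) Symmetries: the y ↦ −y reflection is a symmetry, so y appears only in even powers; the x ↦ −x reflection is a symmetry, so x appears only in even powers; the z ↦ −z reflection is a symmetry, so z appears only in even powers.
(c) From the visible intercepts: the surface avoids every integer z-axis point in the box; the y-axis gridline crossings are at y ∈ {-1, 1}.
(d) The integer polynomial consistent with all of this is the stated p.

x^2 + 2*y^2 - z^2 - 2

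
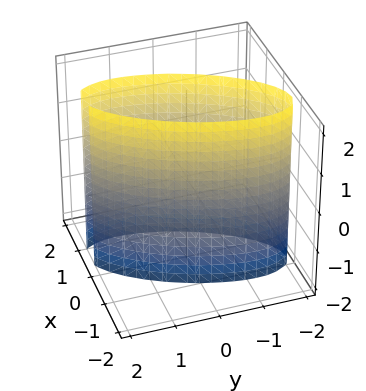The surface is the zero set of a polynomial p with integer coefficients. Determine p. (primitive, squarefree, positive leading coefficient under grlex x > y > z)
Degree: no degree-1 surface has this shape, so deg p = 2.
Reading off the gridlines: the x-axis gridline crossings are at x ∈ {-1, 1}; no z-intercept at any integer in the box.
These observations pin down the coefficients.

3*x^2 - 2*x*y + y^2 - 3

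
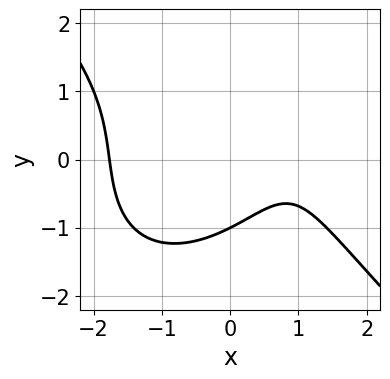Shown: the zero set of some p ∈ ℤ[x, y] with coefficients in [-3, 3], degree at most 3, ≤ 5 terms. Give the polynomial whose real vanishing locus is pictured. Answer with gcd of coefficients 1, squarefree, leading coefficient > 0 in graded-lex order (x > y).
x^3 + y^3 - 2*x + y + 2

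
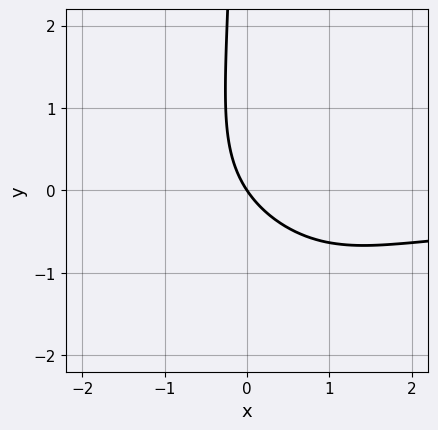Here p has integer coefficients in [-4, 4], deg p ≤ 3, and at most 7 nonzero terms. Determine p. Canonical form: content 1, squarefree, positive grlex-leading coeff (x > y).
x^2*y + 2*x*y^2 + 3*x*y + 3*x + 2*y

(a) deg p = 3.
(b) Reading off the gridlines: it meets the x-axis at x = 0 (among the integer gridlines); it meets the y-axis at y = 0 (among the integer gridlines).
(c) Fitting integer coefficients to these (and the overall shape) gives p.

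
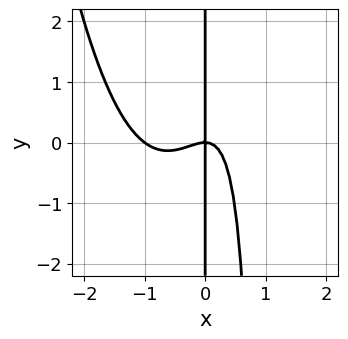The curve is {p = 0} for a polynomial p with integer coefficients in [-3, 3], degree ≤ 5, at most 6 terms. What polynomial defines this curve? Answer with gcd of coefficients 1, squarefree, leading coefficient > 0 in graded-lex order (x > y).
3*x^4 + 3*x^3 - 2*x^2*y + 2*x*y

(a) The degree is 4 — no degree-3 curve has this shape.
(b) From the axis intercepts and sections: the visible y-axis segment lies entirely on the curve; the x-axis gridline crossings are at x ∈ {-1, 0}.
(c) Together with the visible shape, these determine p as stated.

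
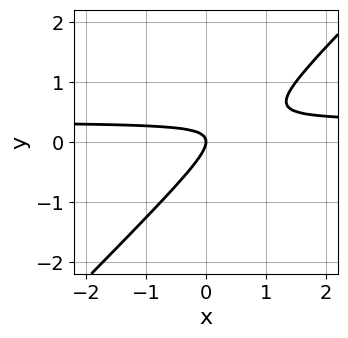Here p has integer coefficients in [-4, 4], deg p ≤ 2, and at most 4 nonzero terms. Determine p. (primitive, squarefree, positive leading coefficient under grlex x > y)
(a) The degree is 2 — the shape is more complex than any degree-1 curve.
(b) Checking where it meets the axes: it meets the y-axis at y = 0 (among the integer gridlines); it crosses the x-axis at the gridline x = 0.
(c) Solving for integer coefficients yields p as stated.

3*x*y - 3*y^2 - x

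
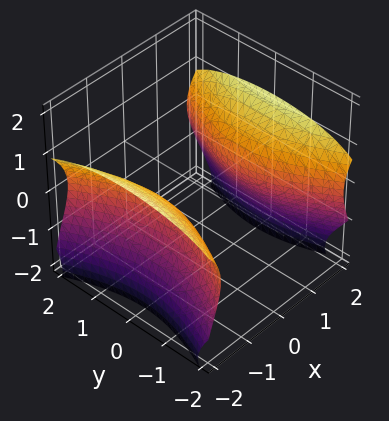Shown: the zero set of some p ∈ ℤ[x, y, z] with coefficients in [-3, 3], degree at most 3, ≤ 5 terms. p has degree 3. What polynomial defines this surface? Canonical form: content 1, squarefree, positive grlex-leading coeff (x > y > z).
z^3 - 2*x^2 + y^2 + 3*z^2 + 2

First, the picture has 2 separate pieces. Treating them together as one polynomial.
Next, degree: the shape is more complex than any degree-2 surface, so deg p = 3.
Then, observable constraints: it misses every integer gridline on the z-axis; the surface avoids every integer y-axis point in the box.
Finally, matching integer coefficients to the picture gives p. Check: (-1, 0, 0) on the x-axis lies on the surface, and p(-1, 0, 0) = 0. ✓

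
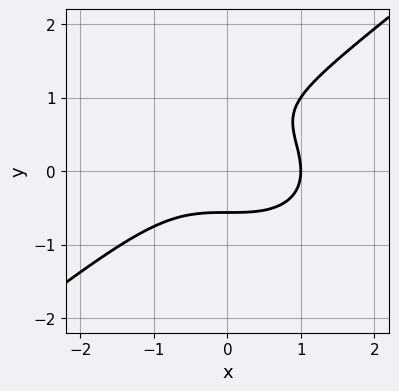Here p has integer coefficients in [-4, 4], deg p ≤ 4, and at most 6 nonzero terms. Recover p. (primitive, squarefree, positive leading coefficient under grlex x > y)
x^3 - 2*y^3 + 2*y^2 - 1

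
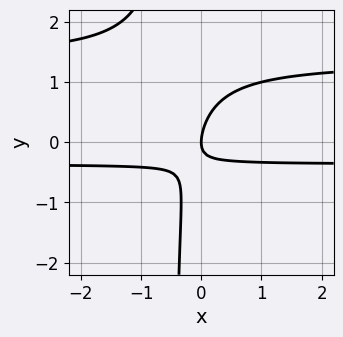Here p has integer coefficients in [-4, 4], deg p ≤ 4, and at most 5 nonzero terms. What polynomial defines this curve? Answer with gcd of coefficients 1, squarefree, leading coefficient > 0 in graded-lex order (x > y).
(a) deg p = 3. No degree-2 curve has this shape.
(b) Checking where it meets the axes: it meets the x-axis at x = 0 (among the integer gridlines); one y-axis crossing is at y = 0.
(c) Putting this together gives p.

2*x*y^2 - 2*x*y + y^2 - x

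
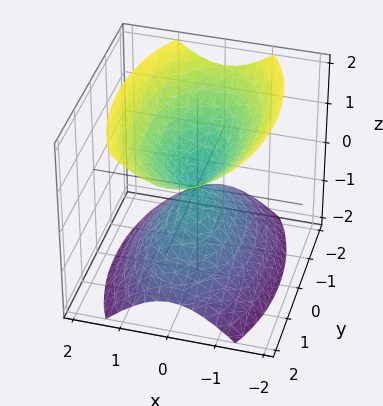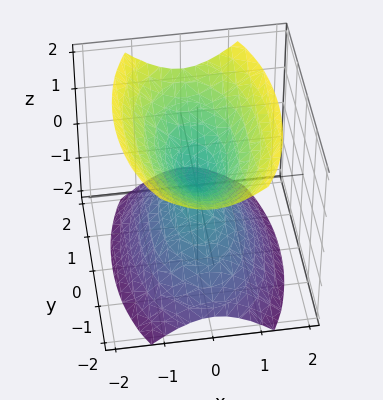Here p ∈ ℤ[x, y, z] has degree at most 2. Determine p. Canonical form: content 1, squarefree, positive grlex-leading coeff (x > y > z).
3*x^2 + y^2 - 2*z^2

The picture has 2 separate pieces.
deg p = 2.
Symmetries: mirror symmetry z ↦ −z ⇒ only even powers of z; the x ↦ −x reflection is a symmetry, so x appears only in even powers; mirror symmetry y ↦ −y ⇒ only even powers of y.
Reading off the gridlines: it meets the x-axis at x = 0 (among the integer gridlines); one y-axis crossing is at y = 0; one z-axis crossing is at z = 0.
Solving for integer coefficients yields p as stated.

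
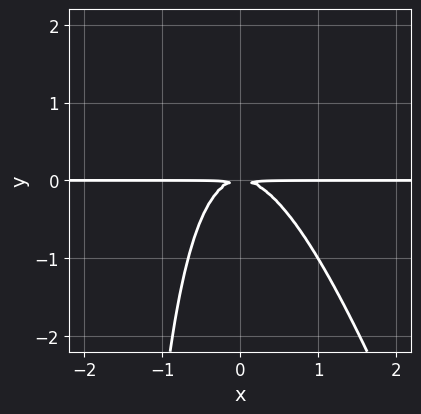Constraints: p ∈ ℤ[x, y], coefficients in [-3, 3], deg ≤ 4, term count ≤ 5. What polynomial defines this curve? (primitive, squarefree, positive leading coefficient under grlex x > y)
(a) Degree: no degree-2 curve has this shape, so deg p = 3.
(b) Against the integer gridlines: the visible x-axis segment lies entirely on the curve.
(c) Putting this together gives p.

3*x^2*y + x*y^2 + 2*y^2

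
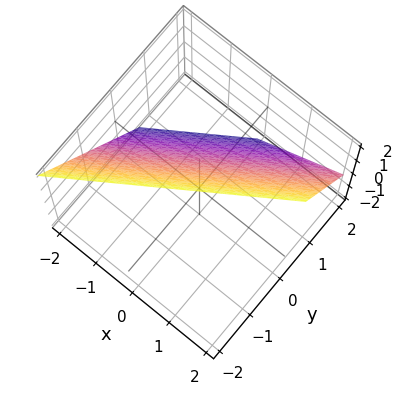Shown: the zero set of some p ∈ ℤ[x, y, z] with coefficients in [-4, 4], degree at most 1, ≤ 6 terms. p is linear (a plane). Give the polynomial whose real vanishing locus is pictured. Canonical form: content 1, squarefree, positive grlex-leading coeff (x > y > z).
deg p = 1.
From the visible intercepts: it meets the x-axis at x = -1 (among the integer gridlines); it meets the z-axis at z = 1 (among the integer gridlines).
Putting this together gives p.

2*x - 3*y - 2*z + 2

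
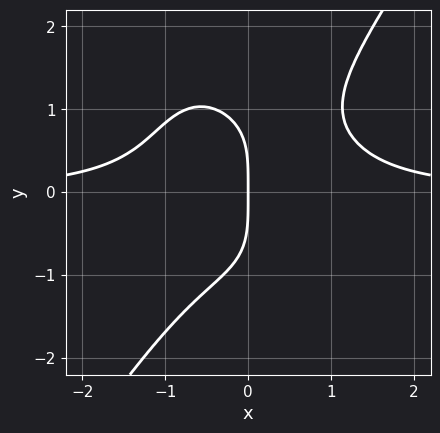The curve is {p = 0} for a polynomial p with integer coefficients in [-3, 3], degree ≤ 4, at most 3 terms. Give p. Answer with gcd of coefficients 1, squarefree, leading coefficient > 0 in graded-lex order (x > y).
3*x^3*y - y^4 - 3*x

1. deg p = 4.
2. Observable constraints: one y-axis crossing is at y = 0; it crosses the x-axis at the gridline x = 0.
3. Assembling these constraints gives the stated polynomial.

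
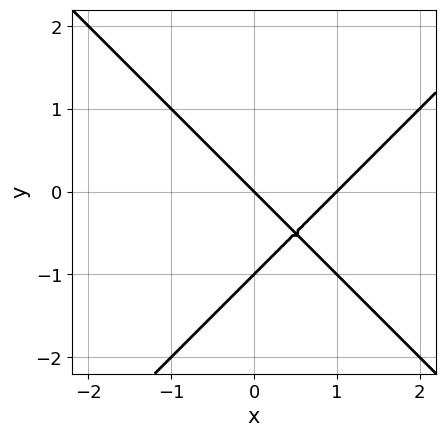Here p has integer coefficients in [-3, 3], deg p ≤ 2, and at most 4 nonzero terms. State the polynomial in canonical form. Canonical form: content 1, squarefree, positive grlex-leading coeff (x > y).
x^2 - y^2 - x - y

First, the degree is 2 — the shape is more complex than any degree-1 curve.
Then, observable constraints: among the integer gridlines, it crosses the x-axis at x ∈ {0, 1}; the y-axis gridline crossings are at y ∈ {-1, 0}.
Finally, the integer polynomial consistent with all of this is the stated p.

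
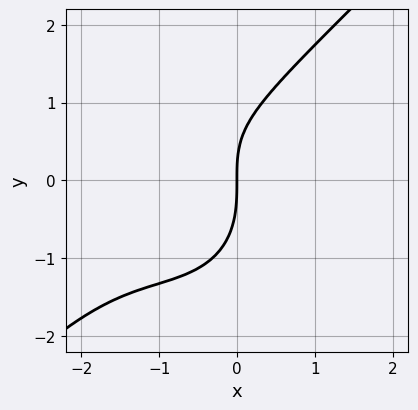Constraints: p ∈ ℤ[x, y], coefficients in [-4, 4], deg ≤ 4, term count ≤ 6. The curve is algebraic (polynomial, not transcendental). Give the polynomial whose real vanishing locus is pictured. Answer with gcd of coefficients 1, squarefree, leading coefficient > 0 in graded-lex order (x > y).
1. Degree: the shape is more complex than any degree-2 curve, so deg p = 3.
2. From the visible intercepts: it crosses the x-axis at the gridline x = 0; it crosses the y-axis at the gridline y = 0.
3. Fitting integer coefficients to these (and the overall shape) gives p.

x^3 - y^3 + 3*x^2 - x*y + 3*x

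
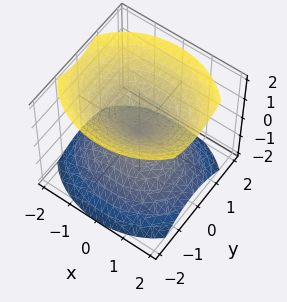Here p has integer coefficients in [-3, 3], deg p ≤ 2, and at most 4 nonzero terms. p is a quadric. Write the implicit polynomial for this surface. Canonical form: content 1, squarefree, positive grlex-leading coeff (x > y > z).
2*x^2 + 3*y^2 - 3*z^2

(a) I count 2 distinct pieces. They look like related sheets of one shape, so recover p as a whole.
(b) The degree is 2 — a double cone through the origin; a quadric.
(c) Symmetries: it's symmetric under z → −z, forcing even powers of z; it's symmetric under x → −x, forcing even powers of x; the y ↦ −y reflection is a symmetry, so y appears only in even powers.
(d) From the visible intercepts: one x-axis crossing is at x = 0; it crosses the y-axis at the gridline y = 0.
(e) Fitting integer coefficients to these (and the overall shape) gives p.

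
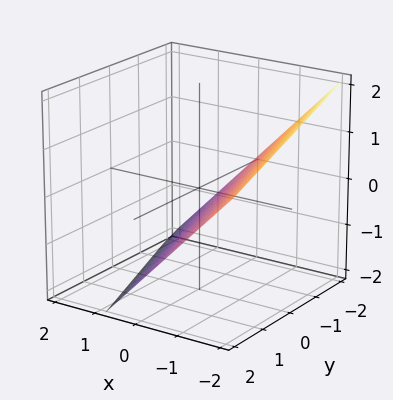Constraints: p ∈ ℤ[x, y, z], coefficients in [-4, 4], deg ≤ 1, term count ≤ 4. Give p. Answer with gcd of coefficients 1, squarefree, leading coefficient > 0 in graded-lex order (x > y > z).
3*x + y + 3*z + 2

Degree: the surface is flat (a plane), so deg p = 1.
From the visible intercepts: it meets the y-axis at y = -2 (among the integer gridlines).
These observations pin down the coefficients.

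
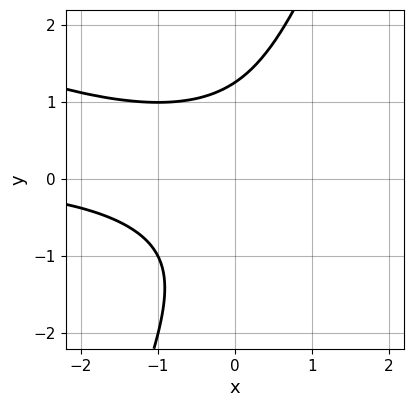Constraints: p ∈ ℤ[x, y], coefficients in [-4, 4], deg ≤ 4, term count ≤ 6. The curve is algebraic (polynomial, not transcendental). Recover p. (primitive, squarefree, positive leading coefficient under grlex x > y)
(a) The degree is 3 — a generic line meets the curve in up to 3 points.
(b) From the axis intercepts and sections: no x-intercept at any integer in the box.
(c) Matching integer coefficients to the picture gives p.

x^2*y + 2*x*y^2 - y^3 + 2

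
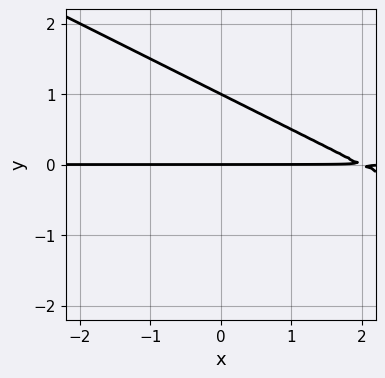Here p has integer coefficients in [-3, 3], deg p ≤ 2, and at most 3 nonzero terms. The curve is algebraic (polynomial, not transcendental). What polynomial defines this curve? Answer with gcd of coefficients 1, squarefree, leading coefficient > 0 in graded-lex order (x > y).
x*y + 2*y^2 - 2*y

(a) deg p = 2. No degree-1 curve has this shape.
(b) Checking where it meets the axes: among the integer gridlines, it crosses the y-axis at y ∈ {0, 1}; every point of the x-axis in the box is on the curve.
(c) Assembling these constraints gives the stated polynomial.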